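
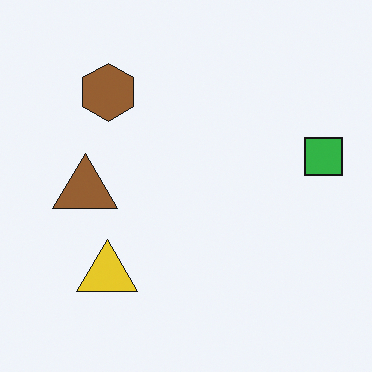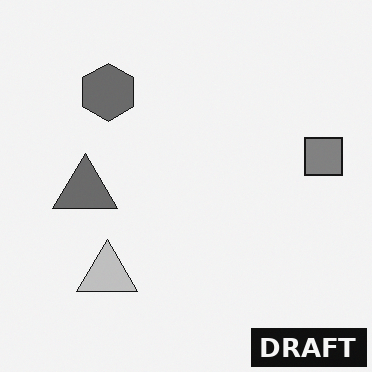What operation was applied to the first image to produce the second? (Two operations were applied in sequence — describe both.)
The image was converted to grayscale, then watermarked with the text "DRAFT" in the lower-right corner.

All color is removed — every shape is now a shade of grey. A dark label reading "DRAFT" appears in the lower-right corner.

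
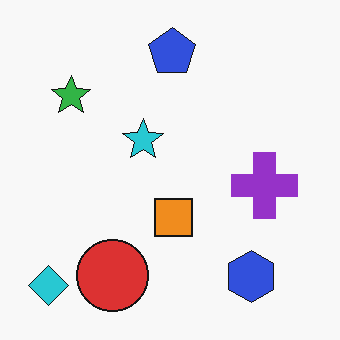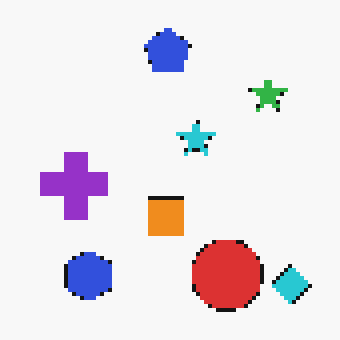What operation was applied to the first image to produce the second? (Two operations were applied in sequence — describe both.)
The transformation is: flipped horizontally (left ↔ right), then lightly pixelated (a mild mosaic effect).

The cyan diamond is in the bottom-left of the first image and the bottom-right of the second — shapes on opposite sides of the vertical midline have swapped in a mirror flip. Shapes are reduced to large square blocks; fine edges and outlines are lost — a downscale-then-upscale (mosaic) effect.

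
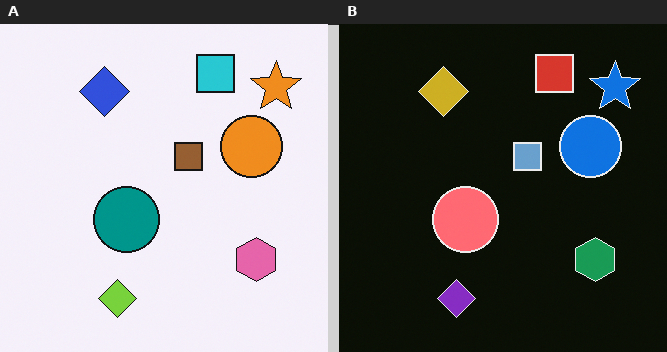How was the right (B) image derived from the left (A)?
It was color-inverted (negative).

The light background has become dark and every shape's color is its complement — a photographic negative.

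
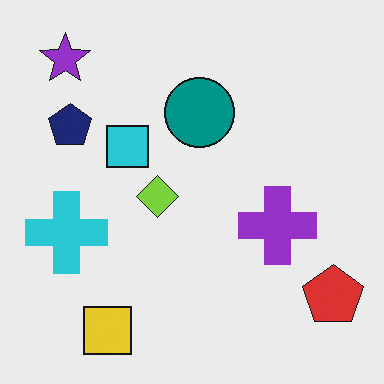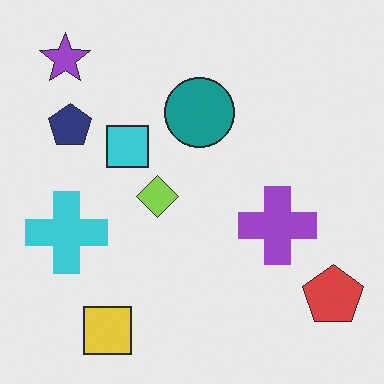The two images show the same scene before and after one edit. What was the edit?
Given slightly reduced contrast.

Tones are pushed toward mid-grey across the whole image — a global contrast change.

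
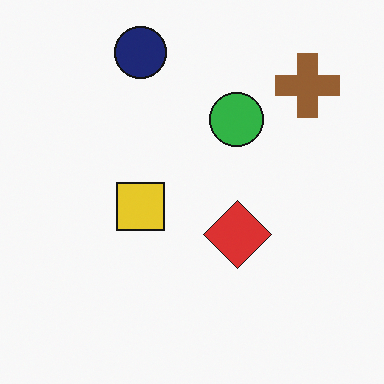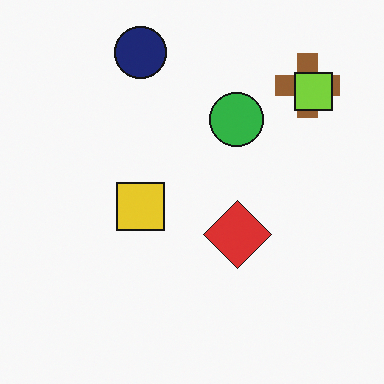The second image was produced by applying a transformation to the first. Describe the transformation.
It was overlaid with an additional lime square.

A lime square appears in the second image that is absent from the first.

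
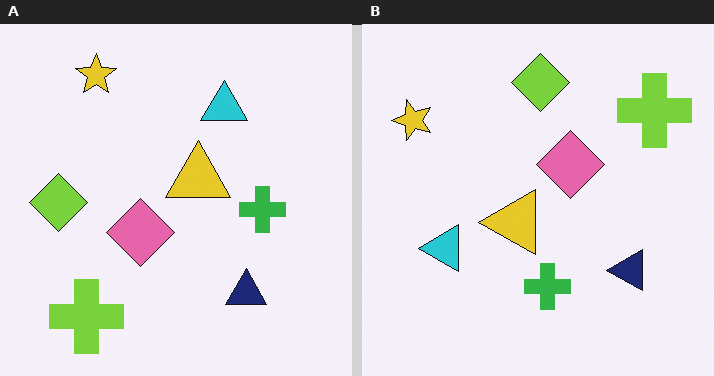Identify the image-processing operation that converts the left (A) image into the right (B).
The right (B) image is the left (A) transposed (reflected across the top-left ↔ bottom-right diagonal).

Shapes have swapped their row and column positions — what was in the top-right is now in the bottom-left — a diagonal reflection.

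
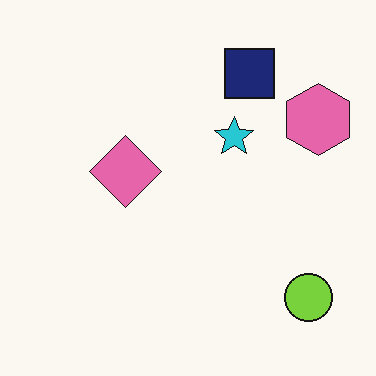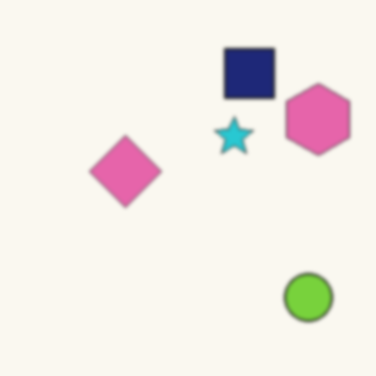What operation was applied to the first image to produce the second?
The second image is the first given a subtle gaussian blur.

Shape edges and outlines are uniformly softened across the whole image.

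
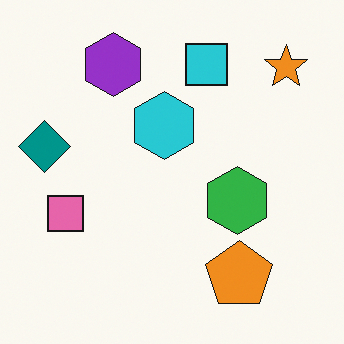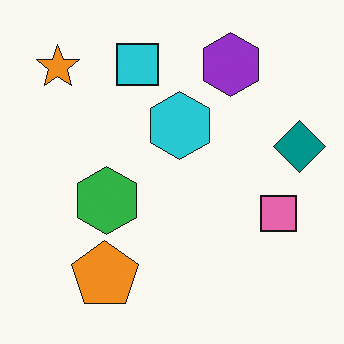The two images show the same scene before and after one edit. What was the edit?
The image was flipped horizontally (left ↔ right).

The teal diamond is in the left of the first image and the right of the second — shapes on opposite sides of the vertical midline have swapped in a mirror flip.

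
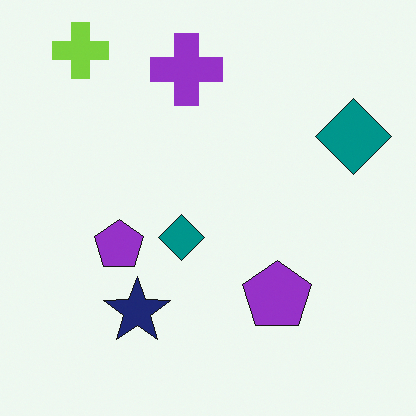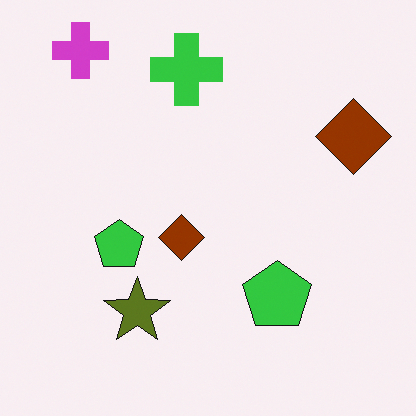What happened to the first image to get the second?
The transformation is: hue-shifted by a large amount.

Every shape's color has rotated by the same amount around the hue wheel — a uniform hue shift.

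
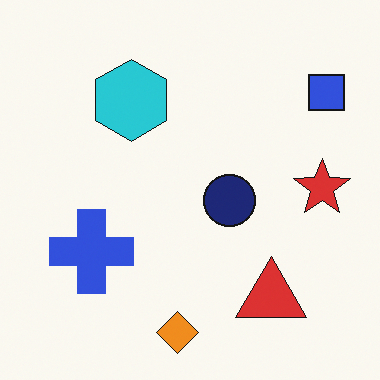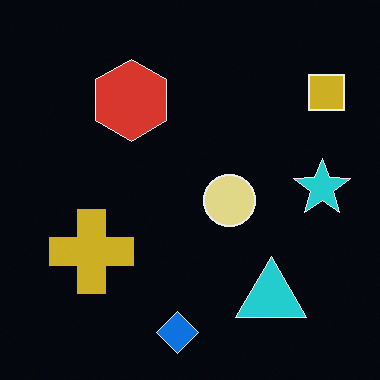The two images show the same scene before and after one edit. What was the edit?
The image was color-inverted (negative).

The light background has become dark and every shape's color is its complement — a photographic negative.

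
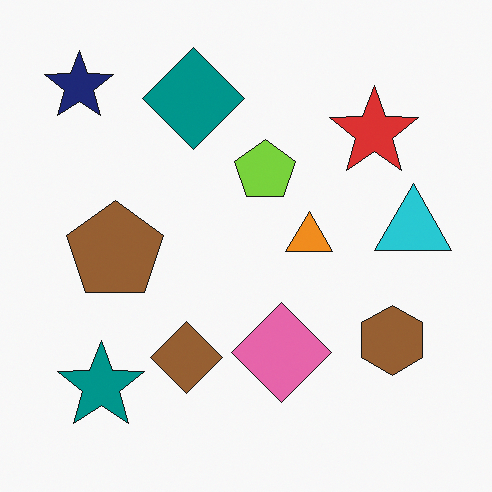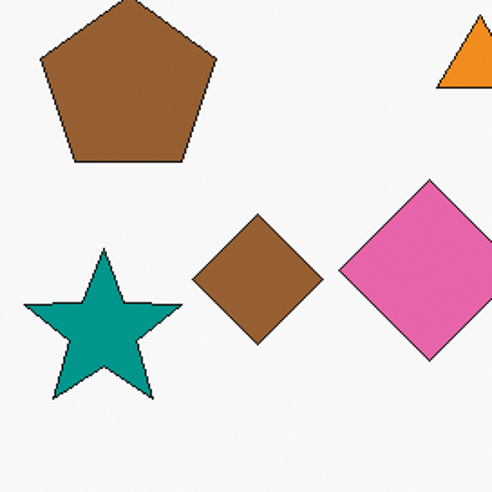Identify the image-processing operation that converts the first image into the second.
It was cropped to a noticeably smaller region and rescaled.

The visible shapes are larger and the field of view is narrower; shapes near the original edges may be partly or wholly outside the frame — a crop-and-rescale.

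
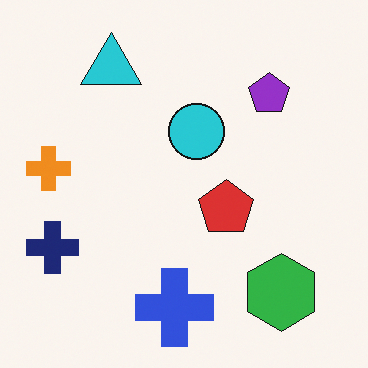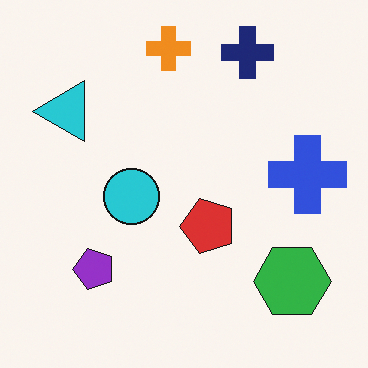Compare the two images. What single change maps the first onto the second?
It was transposed (reflected across the top-left ↔ bottom-right diagonal).

Shapes have swapped their row and column positions — what was in the top-right is now in the bottom-left — a diagonal reflection.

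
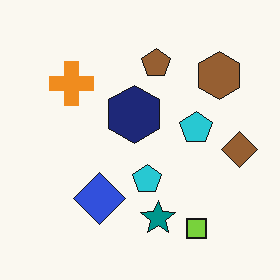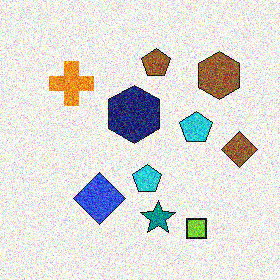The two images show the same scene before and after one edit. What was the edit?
The transformation is: degraded with a thick layer of grain.

Random speckle covers the whole image, including the flat background.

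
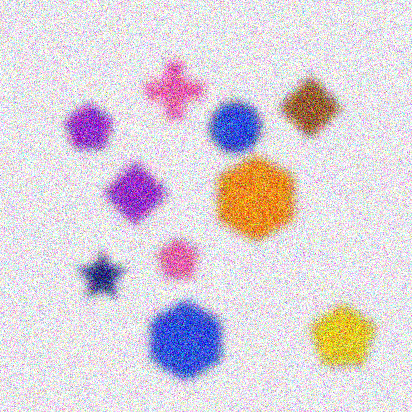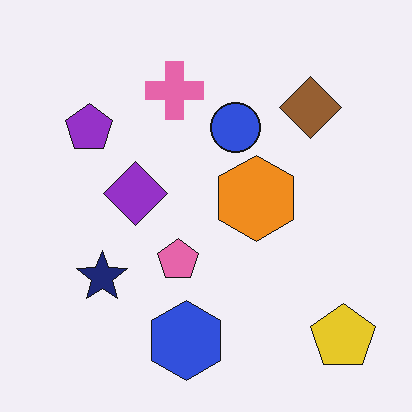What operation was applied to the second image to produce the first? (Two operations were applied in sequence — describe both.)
The image was moderately blurred, then degraded with heavy additive noise.

Shape edges and outlines are uniformly softened across the whole image. Random speckle covers the whole image, including the flat background.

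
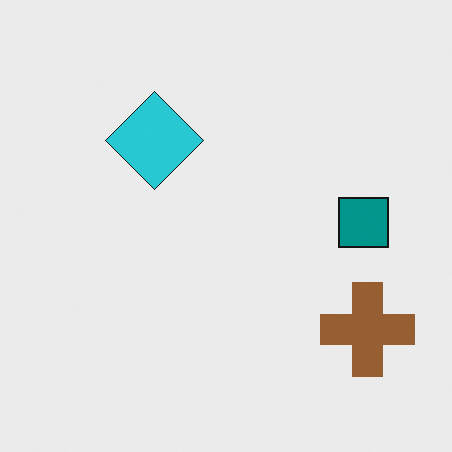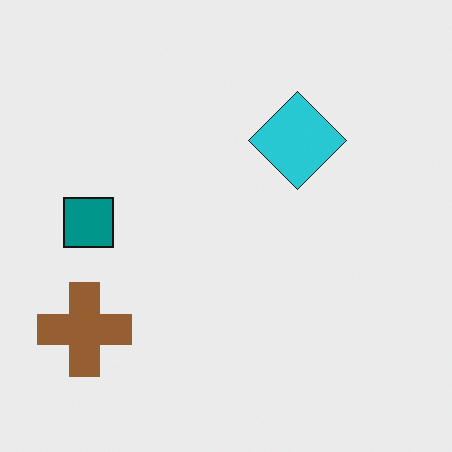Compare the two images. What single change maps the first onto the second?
Flipped horizontally (left ↔ right).

The brown cross is in the bottom-right of the first image and the bottom-left of the second — shapes on opposite sides of the vertical midline have swapped in a mirror flip.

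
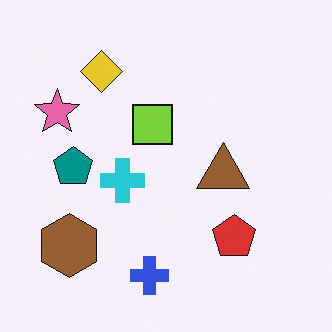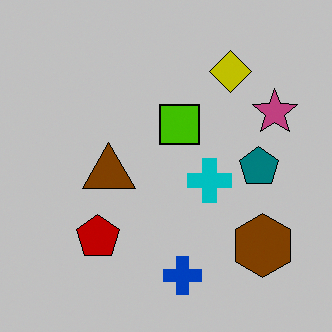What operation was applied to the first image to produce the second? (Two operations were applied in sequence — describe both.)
It was flipped horizontally (left ↔ right), then aggressively posterized.

The pink star is in the left of the first image and the right of the second — shapes on opposite sides of the vertical midline have swapped in a mirror flip. Each flat color has snapped to a coarser quantized level — most visibly, the near-white background has dropped to a flat grey.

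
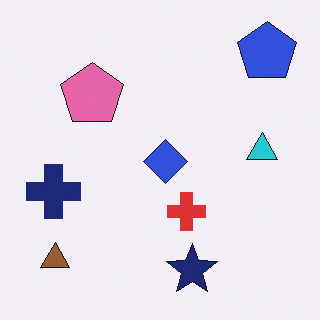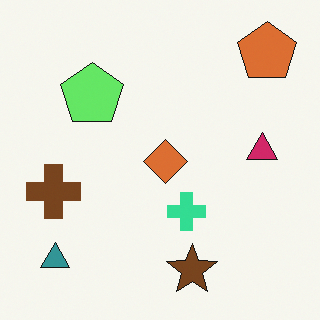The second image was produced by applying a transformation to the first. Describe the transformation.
The image was hue-shifted through roughly a third of the color wheel.

Every shape's color has rotated by the same amount around the hue wheel — a uniform hue shift.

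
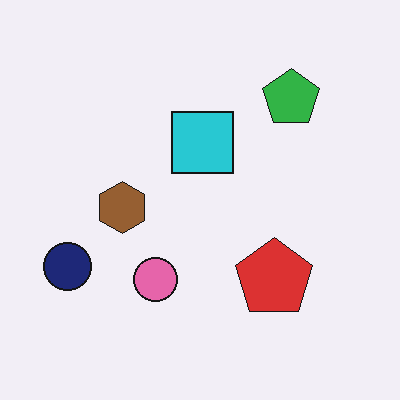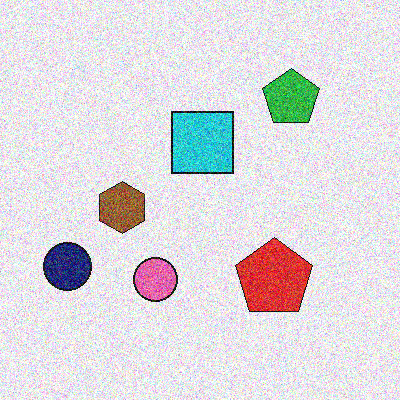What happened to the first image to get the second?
It was degraded with strong gaussian noise.

Random speckle covers the whole image, including the flat background.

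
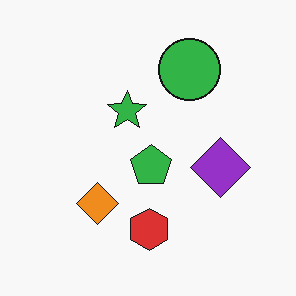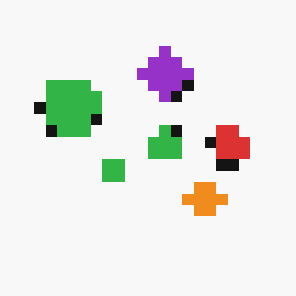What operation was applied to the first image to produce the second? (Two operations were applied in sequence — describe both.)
The transformation is: rotated 90° counter-clockwise, then heavily pixelated into large blocks.

The green circle sits in the top of the first image and the left of the second — consistent with a whole-image 90° counter-clockwise rotation. Shapes are reduced to large square blocks; fine edges and outlines are lost — a downscale-then-upscale (mosaic) effect.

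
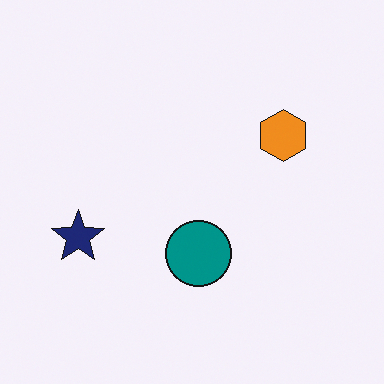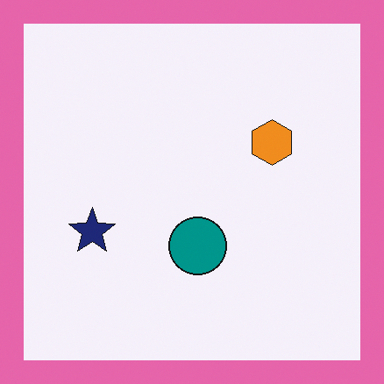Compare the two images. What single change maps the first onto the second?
The second image is the first framed with a pink border.

A solid pink frame runs around the edge of the second image, with the content slightly shrunk inside it.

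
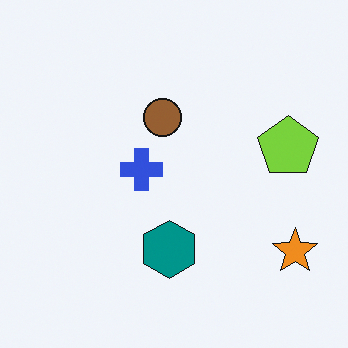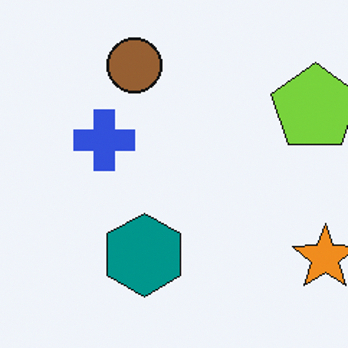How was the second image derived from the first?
It was cropped slightly and scaled back up.

The visible shapes are larger and the field of view is narrower; shapes near the original edges may be partly or wholly outside the frame — a crop-and-rescale.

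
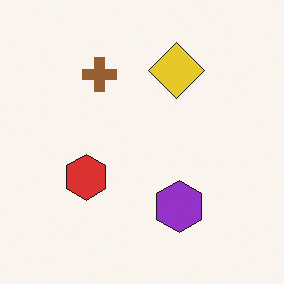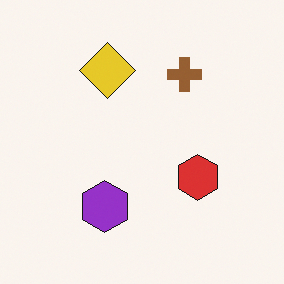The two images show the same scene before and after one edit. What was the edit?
This is the original image flipped horizontally (left ↔ right).

The red hexagon is in the left of the first image and the right of the second — shapes on opposite sides of the vertical midline have swapped in a mirror flip.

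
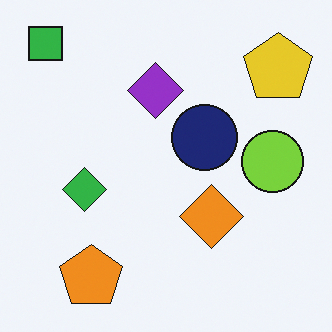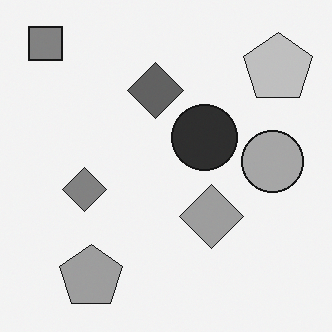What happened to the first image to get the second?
The transformation is: converted to grayscale.

All color is removed — every shape is now a shade of grey.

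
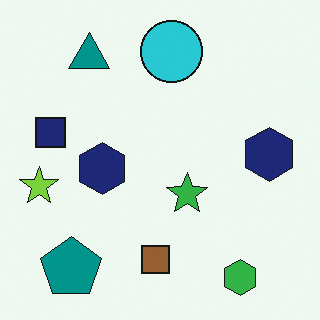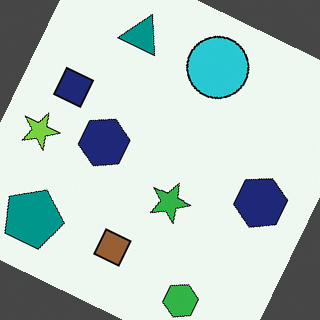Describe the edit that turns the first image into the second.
The second image is the first rotated clockwise by a clearly visible amount.

Every shape is tilted by the same angle and the image corners show triangular fill wedges — a whole-image rotation by a non-right angle.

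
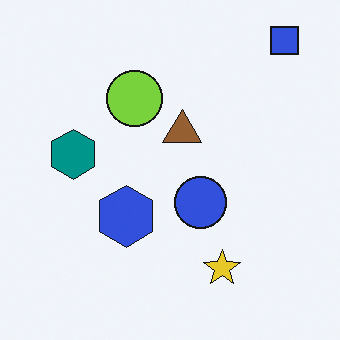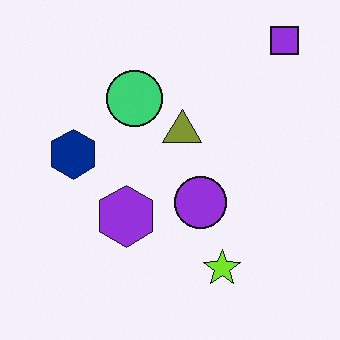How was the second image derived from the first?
The second image is the first hue-shifted by a small amount.

Every shape's color has rotated by the same amount around the hue wheel — a uniform hue shift.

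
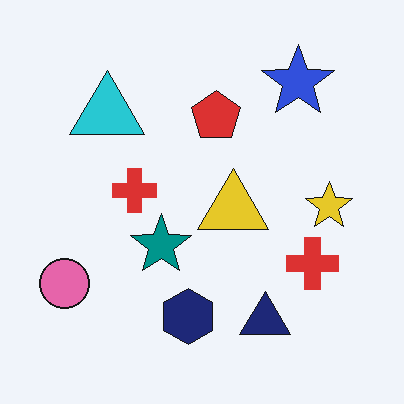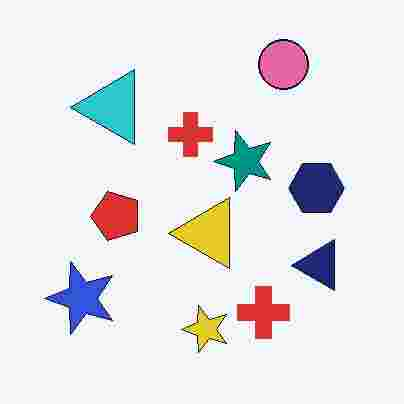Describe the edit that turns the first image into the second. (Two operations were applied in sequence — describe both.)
Transposed (reflected across the top-left ↔ bottom-right diagonal), then degraded with heavy JPEG compression.

Shapes have swapped their row and column positions — what was in the top-right is now in the bottom-left — a diagonal reflection. Blocky 8×8 compression artifacts appear around shape edges and the flat background shows ringing — characteristic JPEG degradation.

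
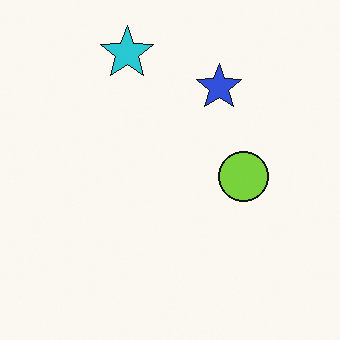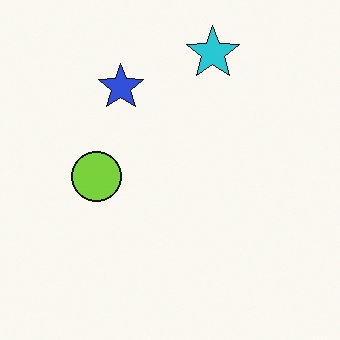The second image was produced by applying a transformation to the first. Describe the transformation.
Flipped horizontally (left ↔ right).

The lime circle is in the right of the first image and the left of the second — shapes on opposite sides of the vertical midline have swapped in a mirror flip.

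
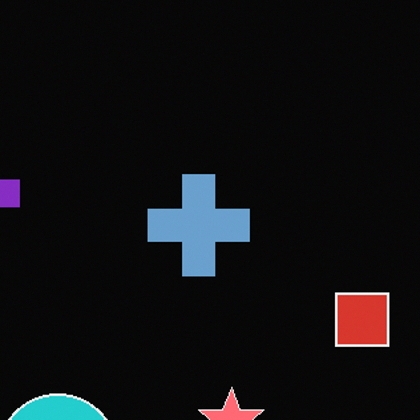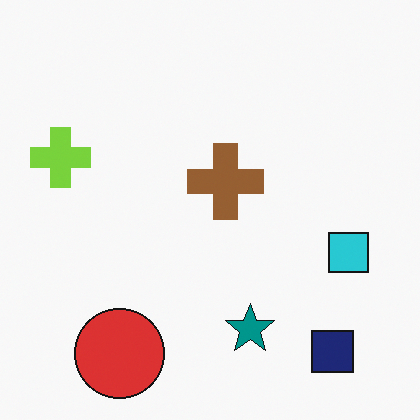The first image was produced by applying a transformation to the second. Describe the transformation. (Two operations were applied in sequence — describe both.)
The first image is the second color-inverted (negative), then cropped slightly and scaled back up.

The light background has become dark and every shape's color is its complement — a photographic negative. The visible shapes are larger and the field of view is narrower; shapes near the original edges may be partly or wholly outside the frame — a crop-and-rescale.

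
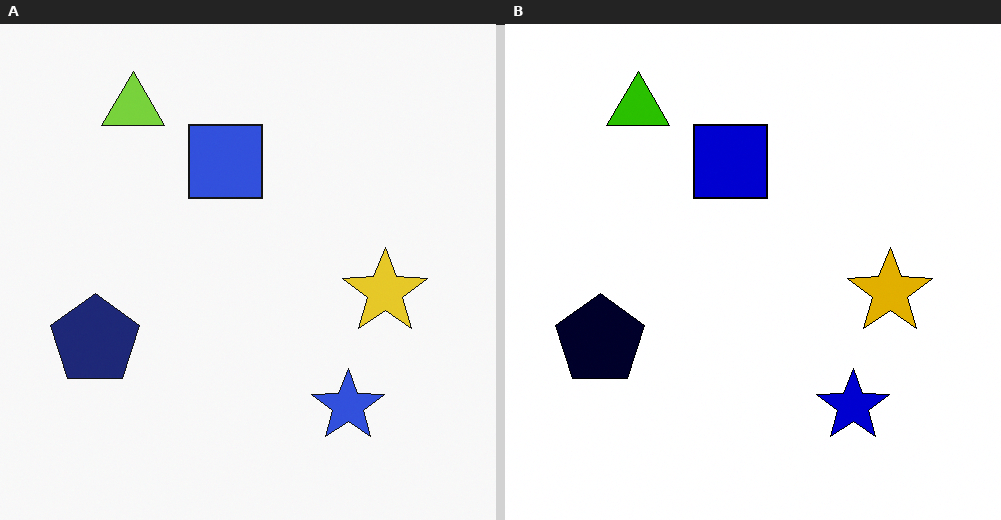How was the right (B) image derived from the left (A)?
The right (B) image is the left (A) given much higher contrast.

Tones are pushed away from mid-grey across the whole image — a global contrast change.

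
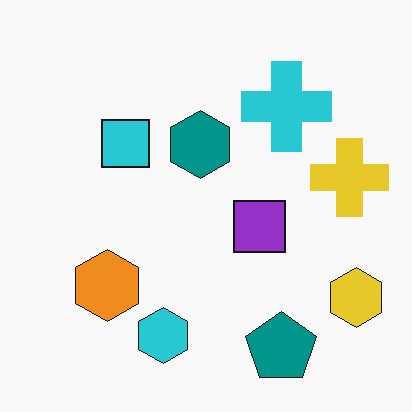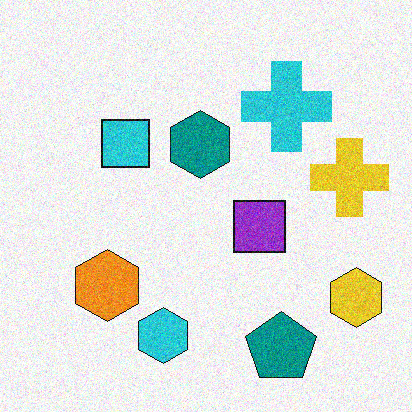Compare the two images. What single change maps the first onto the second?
It was degraded with visible gaussian noise.

Random speckle covers the whole image, including the flat background.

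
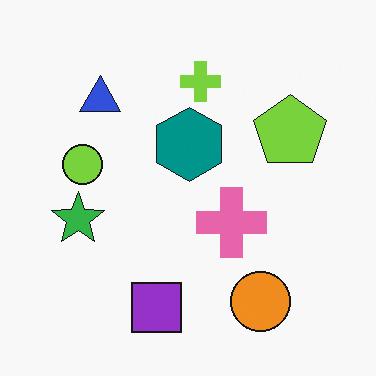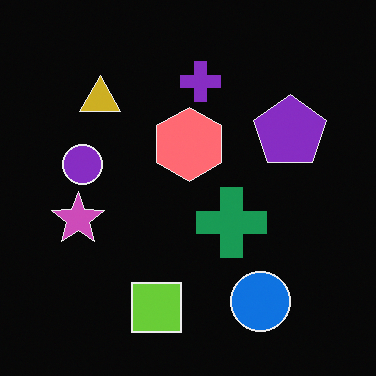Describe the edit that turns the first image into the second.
This is the original image color-inverted (negative).

The light background has become dark and every shape's color is its complement — a photographic negative.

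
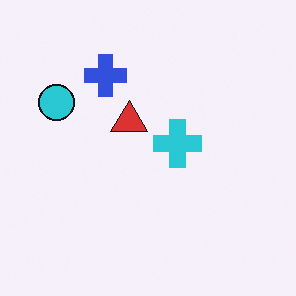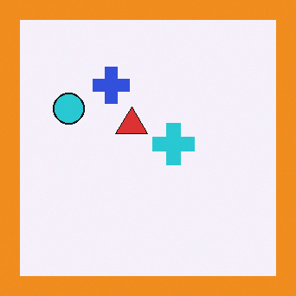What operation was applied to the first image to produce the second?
This is the original image framed with a orange border.

A solid orange frame runs around the edge of the second image, with the content slightly shrunk inside it.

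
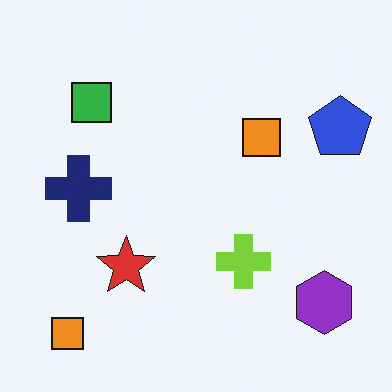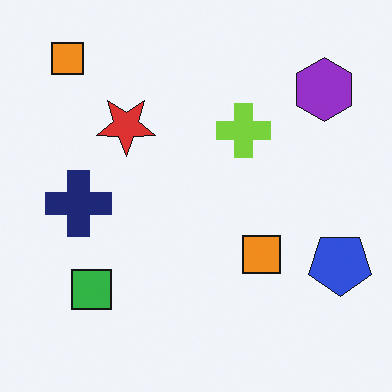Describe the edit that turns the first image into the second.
The second image is the first flipped vertically (top ↔ bottom).

The purple hexagon is in the bottom-right of the first image and the top-right of the second — shapes on opposite sides of the horizontal midline have swapped in a mirror flip.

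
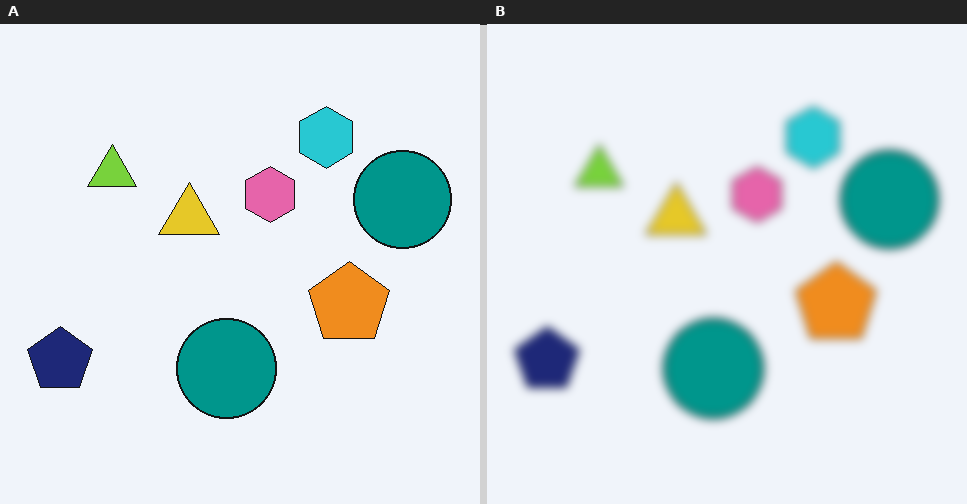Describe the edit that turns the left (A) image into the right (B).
It was moderately blurred.

Shape edges and outlines are uniformly softened across the whole image.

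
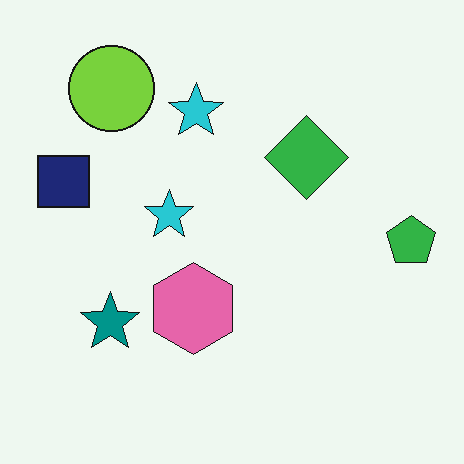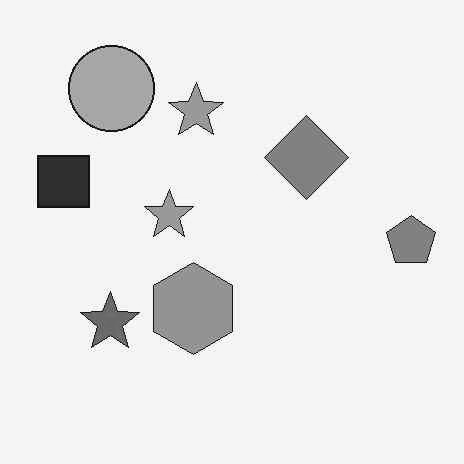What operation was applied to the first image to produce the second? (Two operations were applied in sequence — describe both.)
The second image is the first JPEG-compressed with visible artifacts, then converted to grayscale.

Blocky 8×8 compression artifacts appear around shape edges and the flat background shows ringing — characteristic JPEG degradation. All color is removed — every shape is now a shade of grey.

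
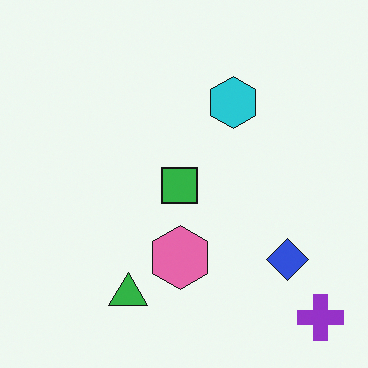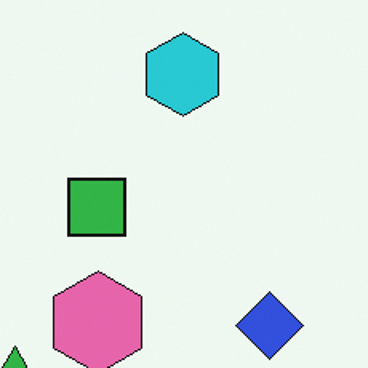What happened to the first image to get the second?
This is the original image cropped slightly and scaled back up.

The visible shapes are larger and the field of view is narrower; shapes near the original edges may be partly or wholly outside the frame — a crop-and-rescale.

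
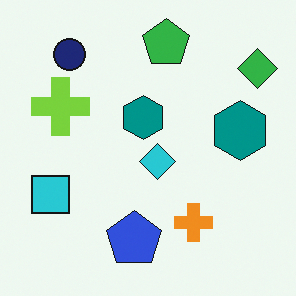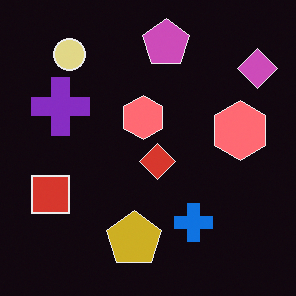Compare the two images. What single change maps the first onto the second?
The image was color-inverted (negative).

The light background has become dark and every shape's color is its complement — a photographic negative.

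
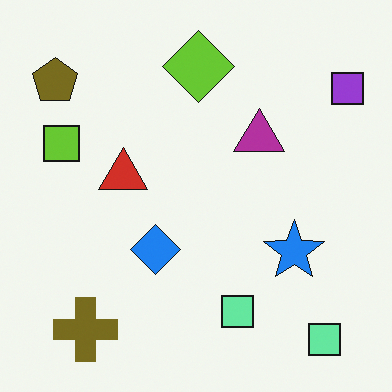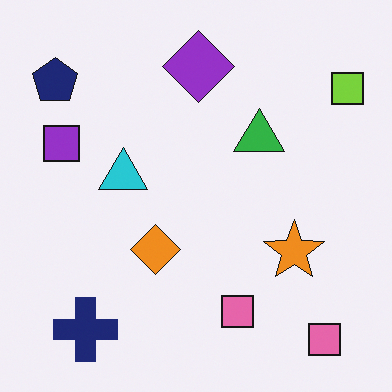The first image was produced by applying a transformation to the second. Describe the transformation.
The transformation is: hue-shifted by a large amount.

Every shape's color has rotated by the same amount around the hue wheel — a uniform hue shift.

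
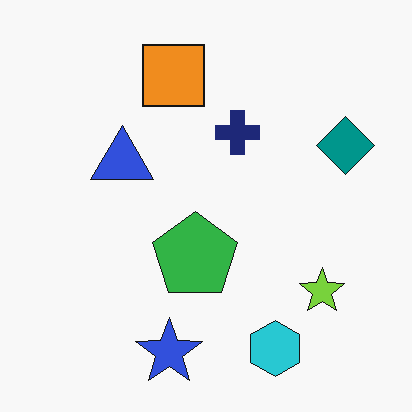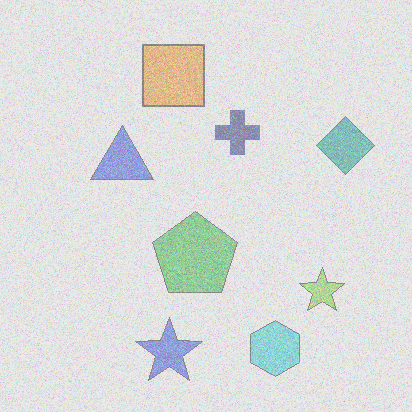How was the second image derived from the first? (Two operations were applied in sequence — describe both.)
It was degraded with heavy additive noise, then given much lower contrast.

Random speckle covers the whole image, including the flat background. Tones are pushed toward mid-grey across the whole image — a global contrast change.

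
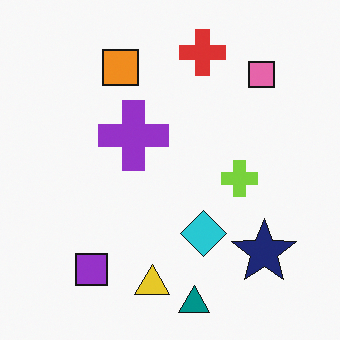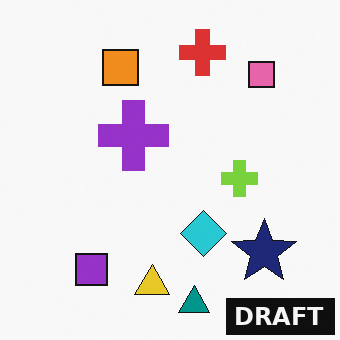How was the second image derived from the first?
The image was watermarked with the text "DRAFT" in the lower-right corner.

A dark label reading "DRAFT" appears in the lower-right corner.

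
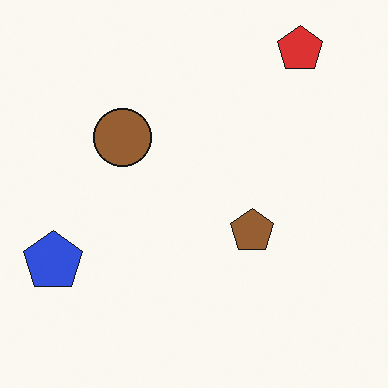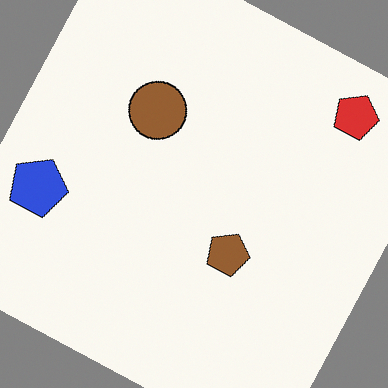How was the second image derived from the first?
Rotated clockwise by a moderate amount.

Every shape is tilted by the same angle and the image corners show triangular fill wedges — a whole-image rotation by a non-right angle.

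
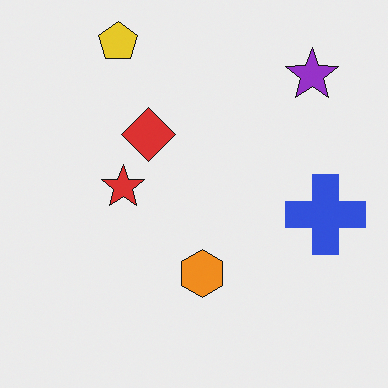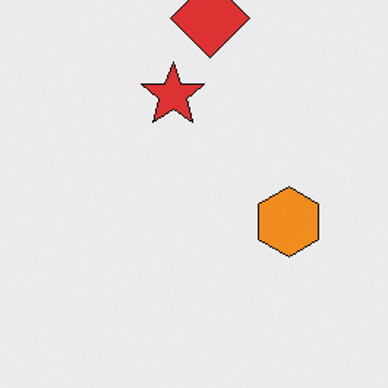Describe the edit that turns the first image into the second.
This is the original image cropped slightly and scaled back up.

The visible shapes are larger and the field of view is narrower; shapes near the original edges may be partly or wholly outside the frame — a crop-and-rescale.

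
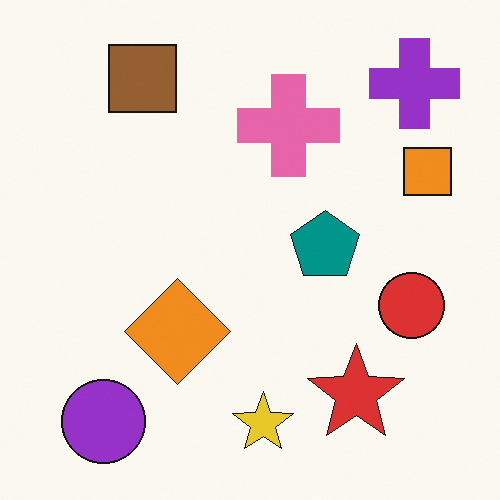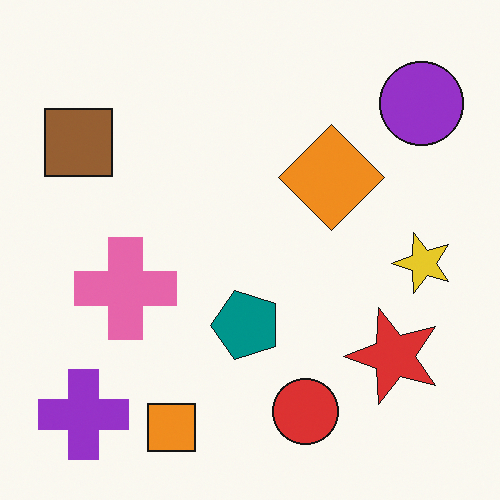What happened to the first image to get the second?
It was transposed (reflected across the top-left ↔ bottom-right diagonal).

Shapes have swapped their row and column positions — what was in the top-right is now in the bottom-left — a diagonal reflection.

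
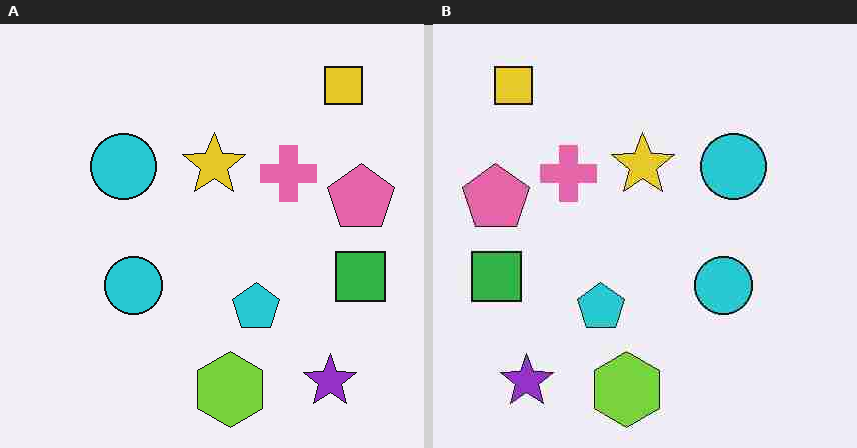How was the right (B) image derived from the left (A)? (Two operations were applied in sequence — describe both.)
It was heavily JPEG-compressed with obvious blocking artifacts, then flipped horizontally (left ↔ right).

Blocky 8×8 compression artifacts appear around shape edges and the flat background shows ringing — characteristic JPEG degradation. The pink pentagon is in the right of the left (A) image and the left of the right (B) — shapes on opposite sides of the vertical midline have swapped in a mirror flip.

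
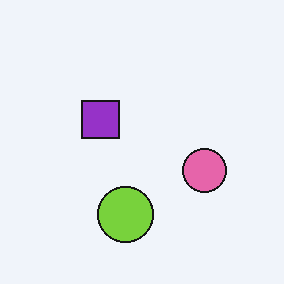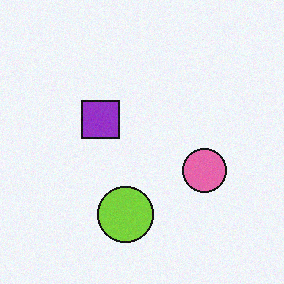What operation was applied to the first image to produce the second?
The image was degraded with subtle gaussian noise.

Random speckle covers the whole image, including the flat background.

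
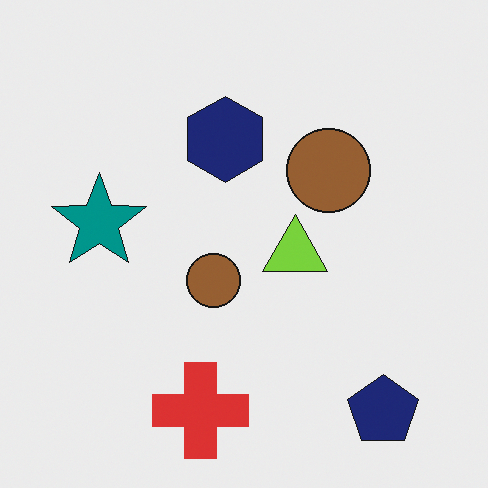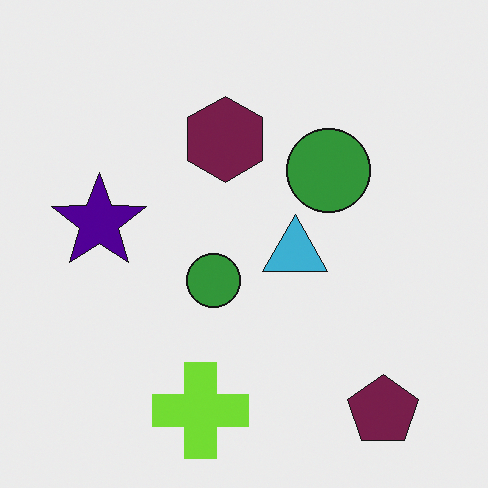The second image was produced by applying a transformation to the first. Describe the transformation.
It was hue-shifted noticeably.

Every shape's color has rotated by the same amount around the hue wheel — a uniform hue shift.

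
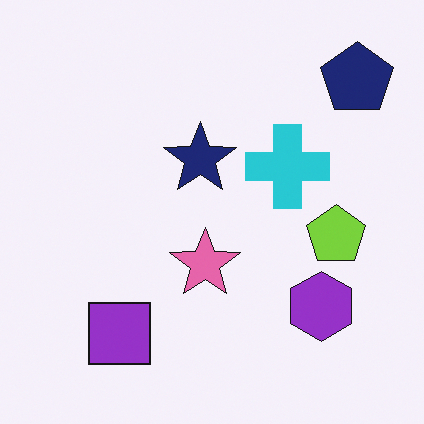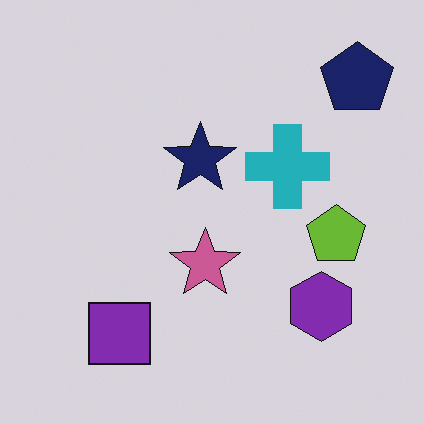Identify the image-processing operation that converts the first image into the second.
This is the original image slightly darkened.

Every pixel — background and shapes alike — is uniformly darkened.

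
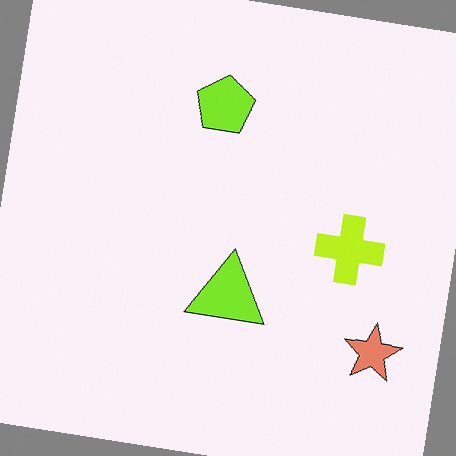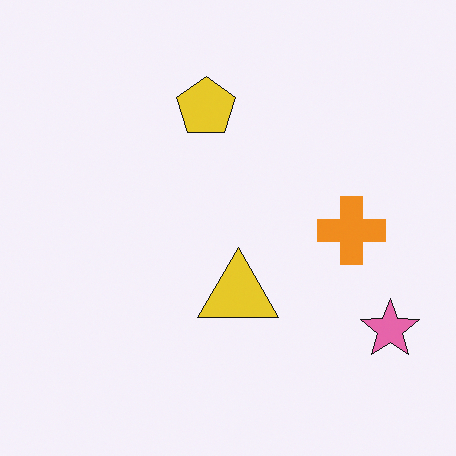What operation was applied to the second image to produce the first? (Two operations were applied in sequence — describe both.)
It was hue-shifted by a small amount, then rotated clockwise by a few degrees.

Every shape's color has rotated by the same amount around the hue wheel — a uniform hue shift. Every shape is tilted by the same angle and the image corners show triangular fill wedges — a whole-image rotation by a non-right angle.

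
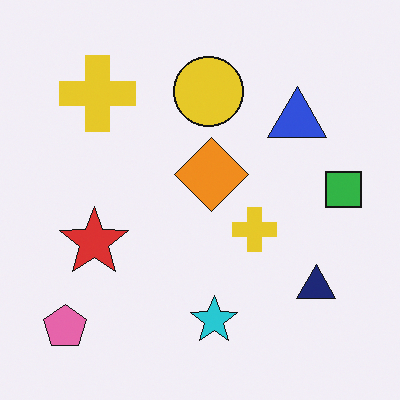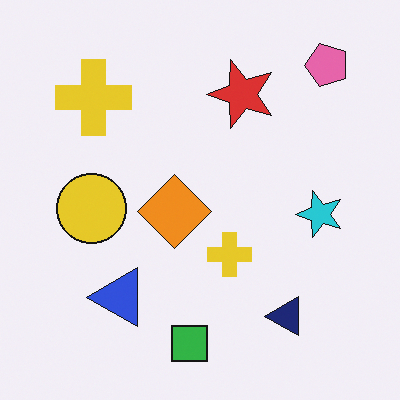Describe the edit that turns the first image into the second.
The second image is the first transposed (reflected across the top-left ↔ bottom-right diagonal).

Shapes have swapped their row and column positions — what was in the top-right is now in the bottom-left — a diagonal reflection.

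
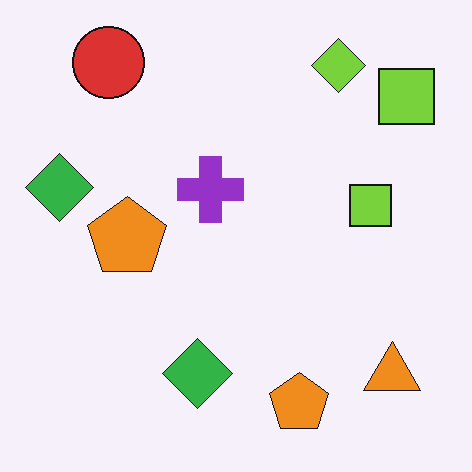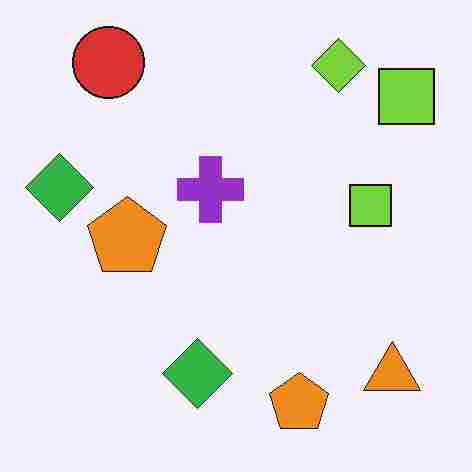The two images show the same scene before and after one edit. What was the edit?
This is the original image heavily JPEG-compressed with obvious blocking artifacts.

Blocky 8×8 compression artifacts appear around shape edges and the flat background shows ringing — characteristic JPEG degradation.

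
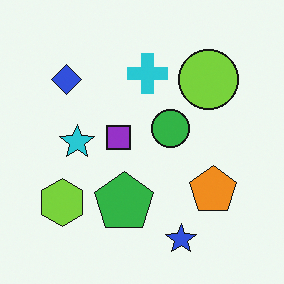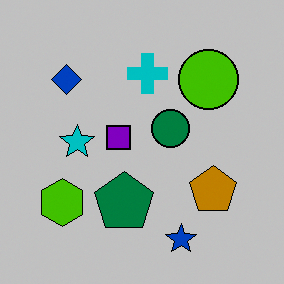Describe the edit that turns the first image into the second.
Heavily posterized to just a handful of flat colors.

Each flat color has snapped to a coarser quantized level — most visibly, the near-white background has dropped to a flat grey.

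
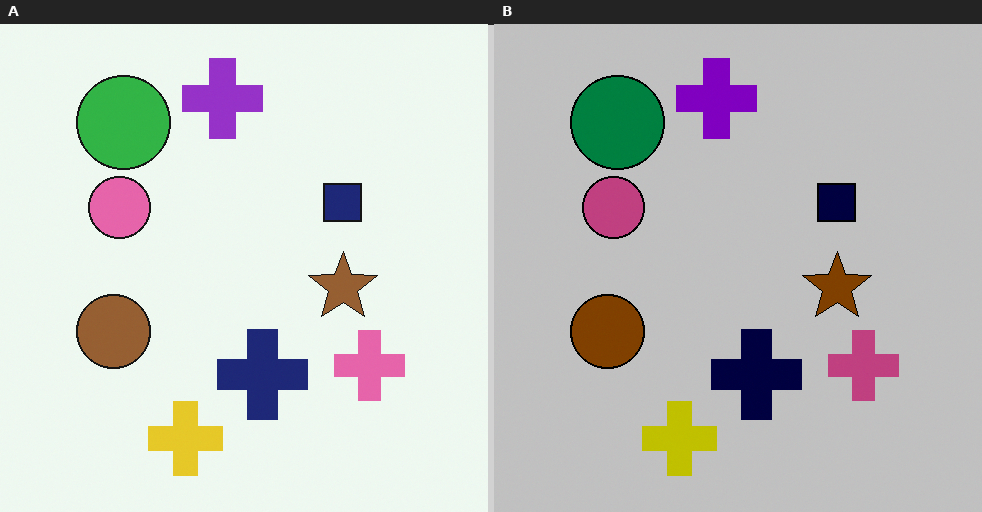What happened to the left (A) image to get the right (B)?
The image was aggressively posterized.

Each flat color has snapped to a coarser quantized level — most visibly, the near-white background has dropped to a flat grey.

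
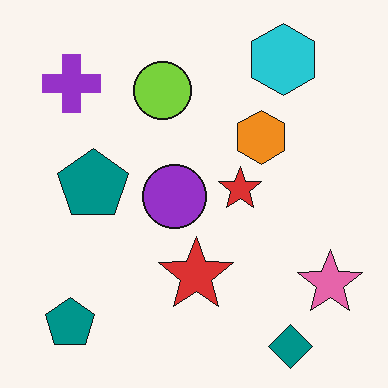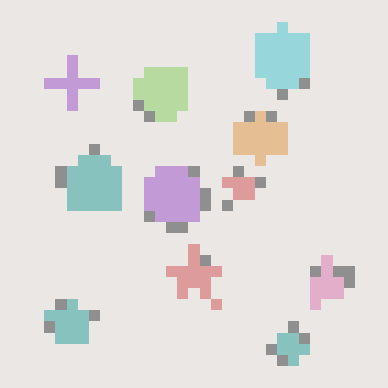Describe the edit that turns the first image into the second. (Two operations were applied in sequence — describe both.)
It was heavily pixelated into large blocks, then washed out (contrast reduced).

Shapes are reduced to large square blocks; fine edges and outlines are lost — a downscale-then-upscale (mosaic) effect. Tones are pushed toward mid-grey across the whole image — a global contrast change.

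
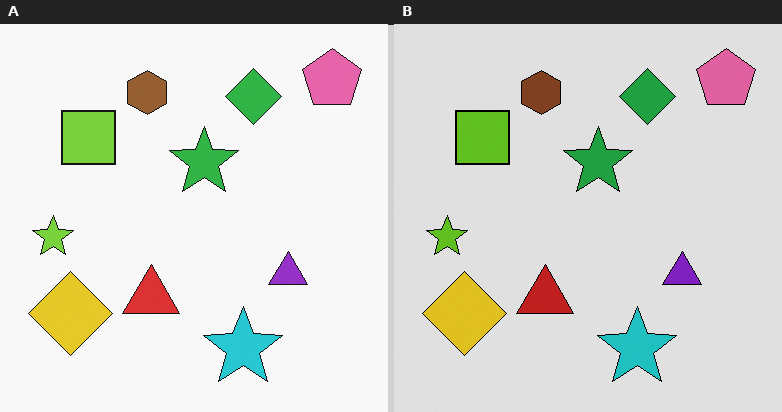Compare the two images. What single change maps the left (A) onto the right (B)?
The right (B) image is the left (A) posterized to a reduced palette.

Each flat color has snapped to a coarser quantized level — most visibly, the near-white background has dropped to a flat grey.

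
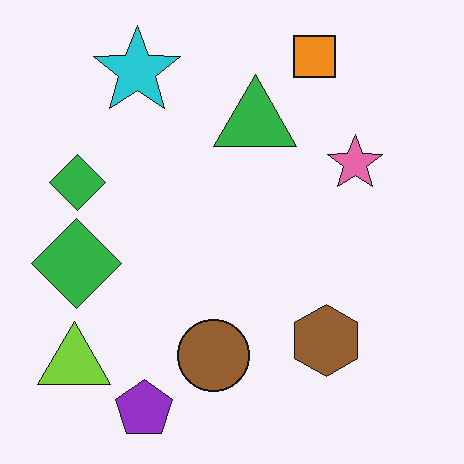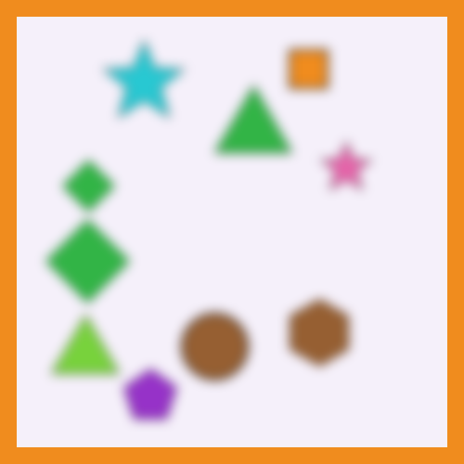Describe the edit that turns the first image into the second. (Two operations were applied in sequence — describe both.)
The image was heavily blurred, then framed with a orange border.

Shape edges and outlines are uniformly softened across the whole image. A solid orange frame runs around the edge of the second image, with the content slightly shrunk inside it.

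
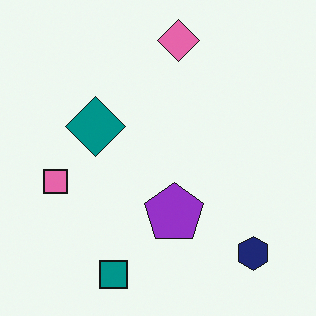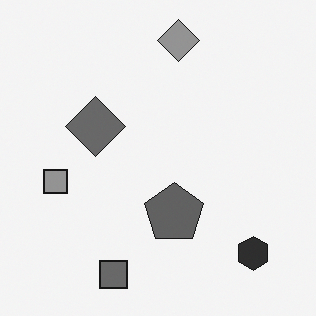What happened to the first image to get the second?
The transformation is: converted to grayscale.

All color is removed — every shape is now a shade of grey.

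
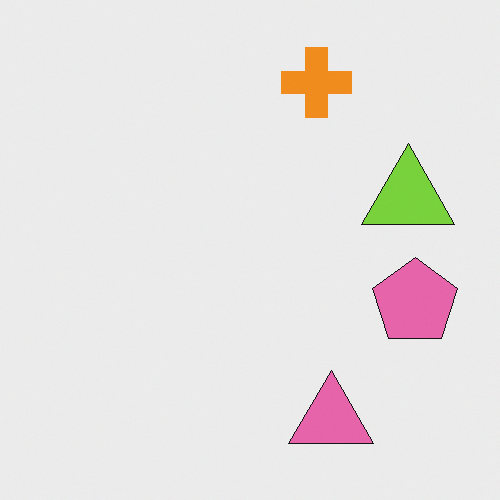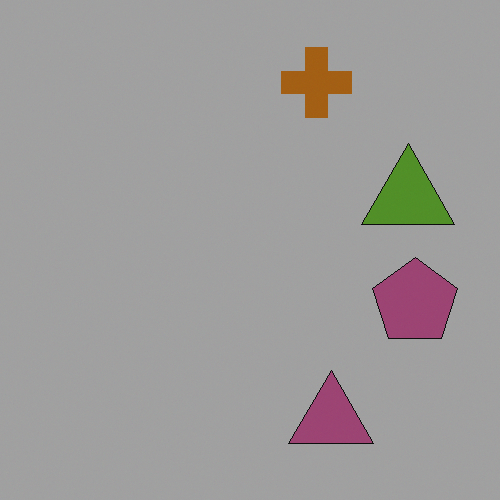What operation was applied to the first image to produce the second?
It was darkened a lot.

Every pixel — background and shapes alike — is uniformly darkened.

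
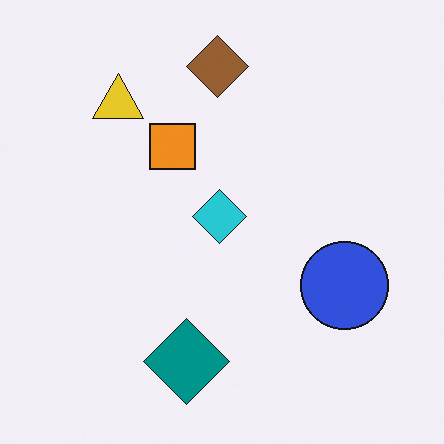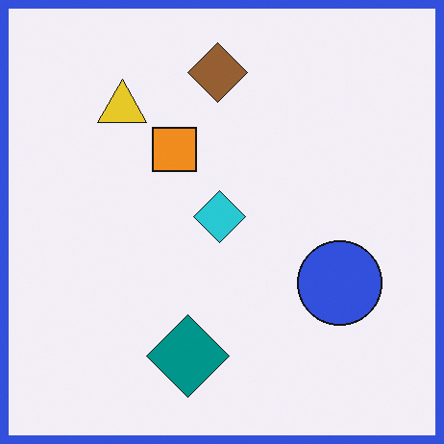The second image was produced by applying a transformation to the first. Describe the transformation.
The second image is the first framed with a blue border.

A solid blue frame runs around the edge of the second image, with the content slightly shrunk inside it.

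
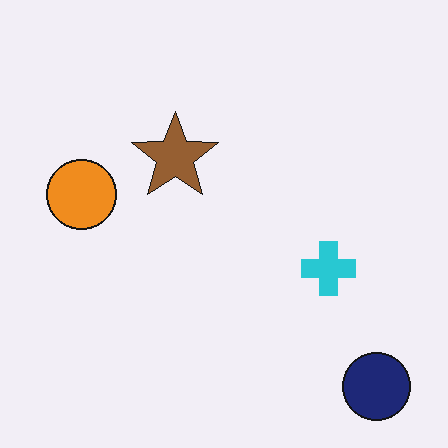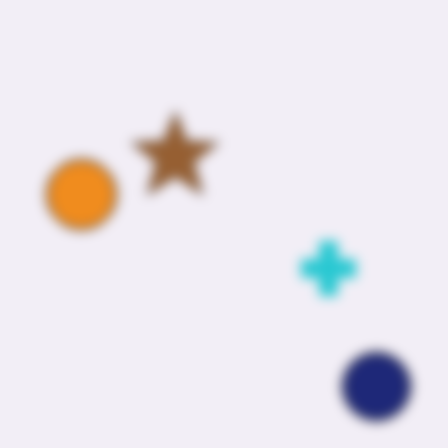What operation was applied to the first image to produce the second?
This is the original image strongly gaussian-blurred.

Shape edges and outlines are uniformly softened across the whole image.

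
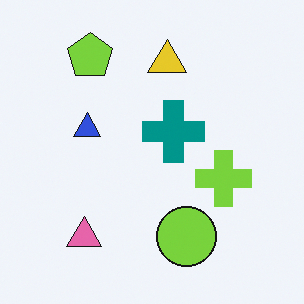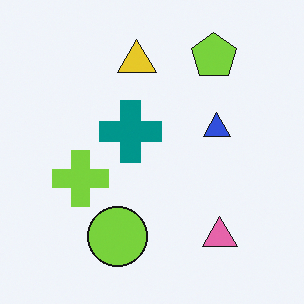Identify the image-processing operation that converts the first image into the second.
Flipped horizontally (left ↔ right).

The lime cross is in the right of the first image and the left of the second — shapes on opposite sides of the vertical midline have swapped in a mirror flip.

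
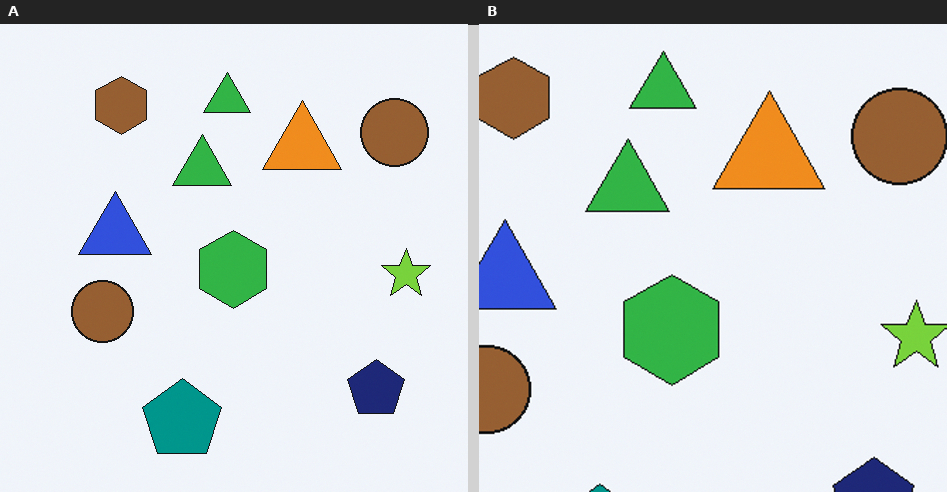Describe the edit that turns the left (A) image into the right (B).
It was cropped to a modestly smaller region and rescaled.

The visible shapes are larger and the field of view is narrower; shapes near the original edges may be partly or wholly outside the frame — a crop-and-rescale.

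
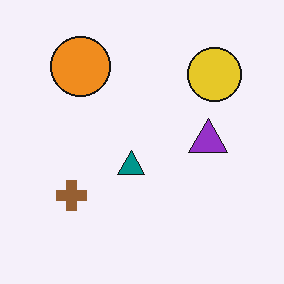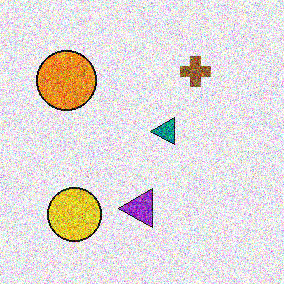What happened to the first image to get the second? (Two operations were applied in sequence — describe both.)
Degraded with a thick layer of grain, then transposed (reflected across the top-left ↔ bottom-right diagonal).

Random speckle covers the whole image, including the flat background. Shapes have swapped their row and column positions — what was in the top-right is now in the bottom-left — a diagonal reflection.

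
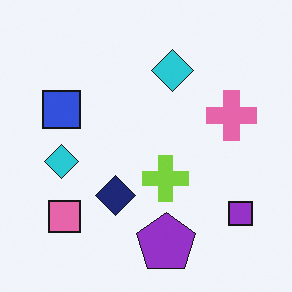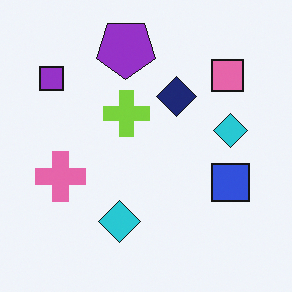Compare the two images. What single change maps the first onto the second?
The second image is the first rotated 180°.

The purple square sits in the bottom-right of the first image and the top-left of the second — consistent with a whole-image 180° rotation.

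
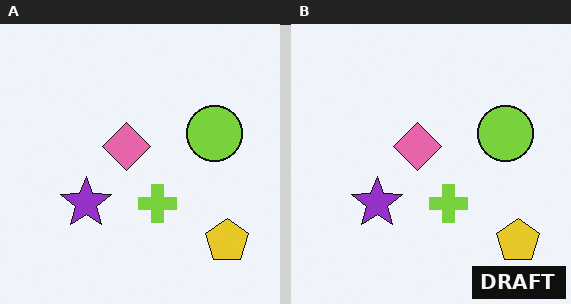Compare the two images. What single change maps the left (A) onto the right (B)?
The right (B) image is the left (A) watermarked with the text "DRAFT" in the lower-right corner.

A dark label reading "DRAFT" appears in the lower-right corner.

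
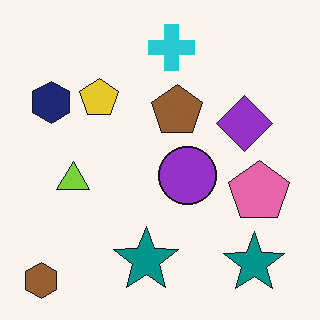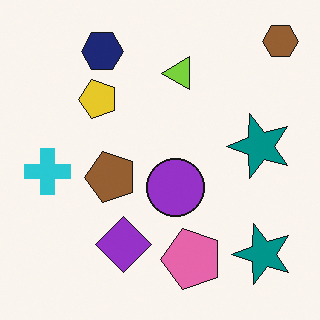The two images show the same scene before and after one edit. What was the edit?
The second image is the first transposed (reflected across the top-left ↔ bottom-right diagonal).

Shapes have swapped their row and column positions — what was in the top-right is now in the bottom-left — a diagonal reflection.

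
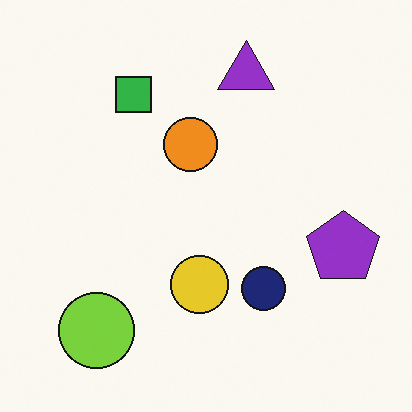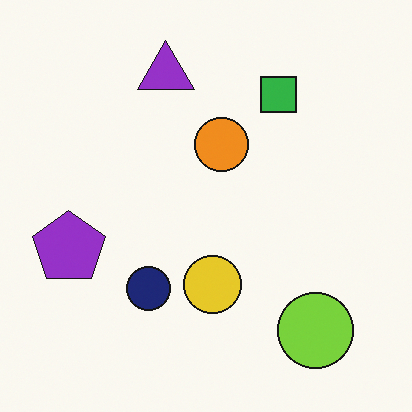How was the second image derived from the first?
The image was flipped horizontally (left ↔ right).

The purple pentagon is in the right of the first image and the left of the second — shapes on opposite sides of the vertical midline have swapped in a mirror flip.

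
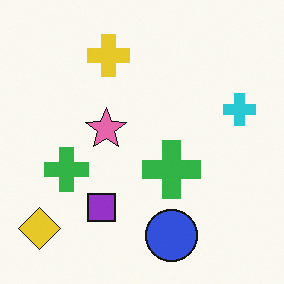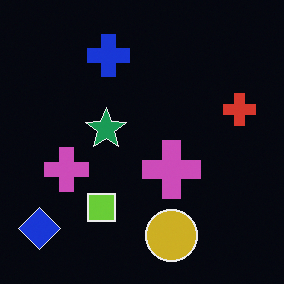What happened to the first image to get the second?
This is the original image color-inverted (negative).

The light background has become dark and every shape's color is its complement — a photographic negative.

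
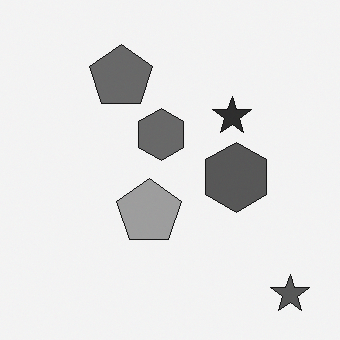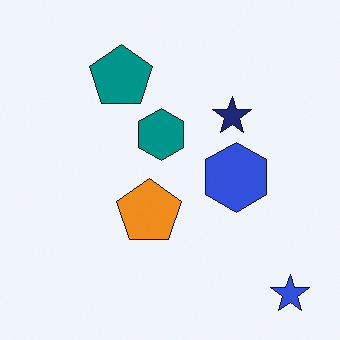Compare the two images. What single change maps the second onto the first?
The image was converted to grayscale.

All color is removed — every shape is now a shade of grey.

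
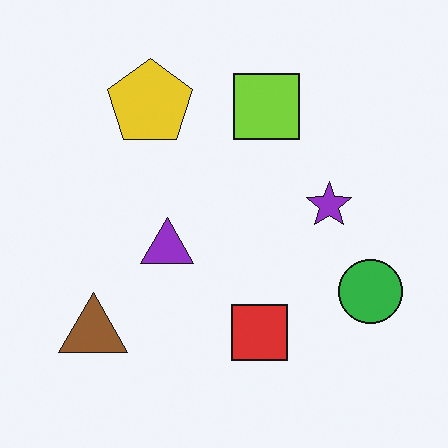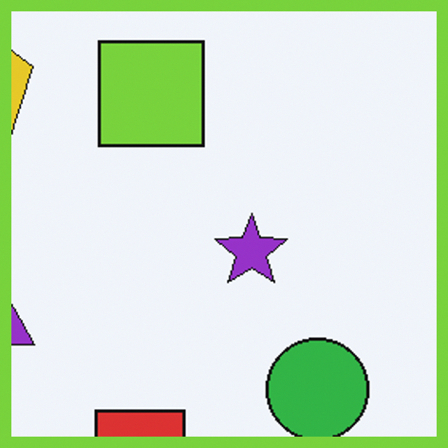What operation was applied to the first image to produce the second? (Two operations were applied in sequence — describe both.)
The transformation is: cropped to a noticeably smaller region and rescaled, then framed with a lime border.

The visible shapes are larger and the field of view is narrower; shapes near the original edges may be partly or wholly outside the frame — a crop-and-rescale. A solid lime frame runs around the edge of the second image, with the content slightly shrunk inside it.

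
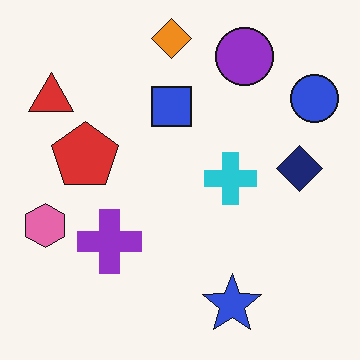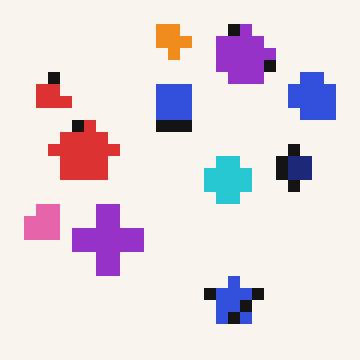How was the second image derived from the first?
The second image is the first heavily pixelated into large blocks.

Shapes are reduced to large square blocks; fine edges and outlines are lost — a downscale-then-upscale (mosaic) effect.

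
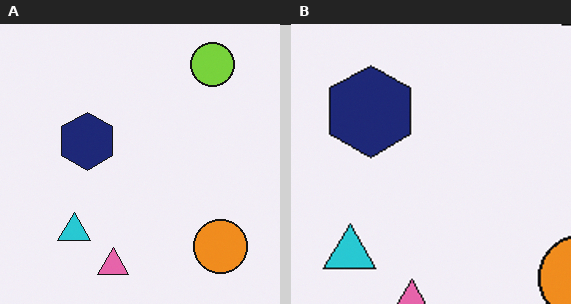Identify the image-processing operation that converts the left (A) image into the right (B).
The right (B) image is the left (A) cropped to a modestly smaller region and rescaled.

The visible shapes are larger and the field of view is narrower; shapes near the original edges may be partly or wholly outside the frame — a crop-and-rescale.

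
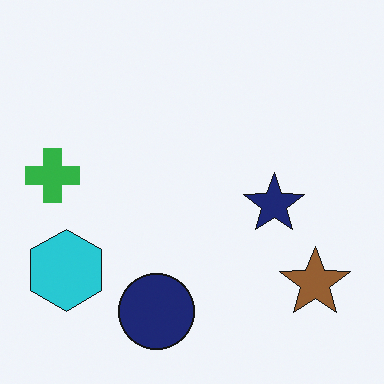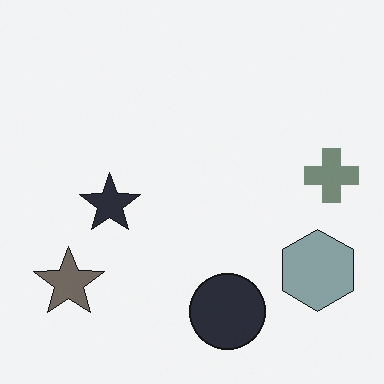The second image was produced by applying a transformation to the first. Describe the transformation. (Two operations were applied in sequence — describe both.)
This is the original image flipped horizontally (left ↔ right), then made much more muted (saturation change).

The green cross is in the left of the first image and the right of the second — shapes on opposite sides of the vertical midline have swapped in a mirror flip. All colors are more muted and greyish — a global saturation change.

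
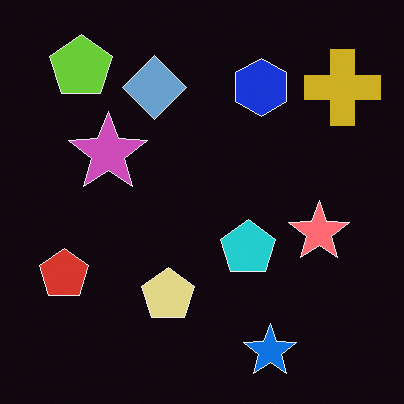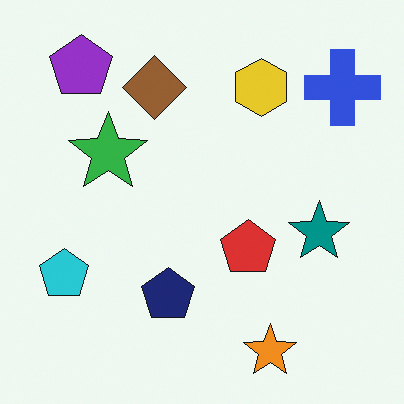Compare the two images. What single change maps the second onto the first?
This is the original image color-inverted (negative).

The light background has become dark and every shape's color is its complement — a photographic negative.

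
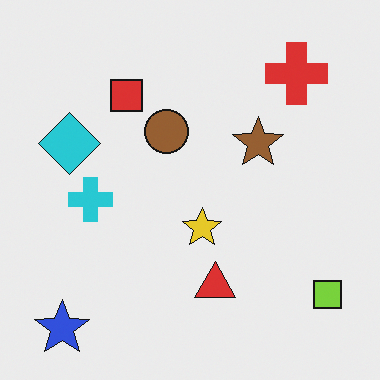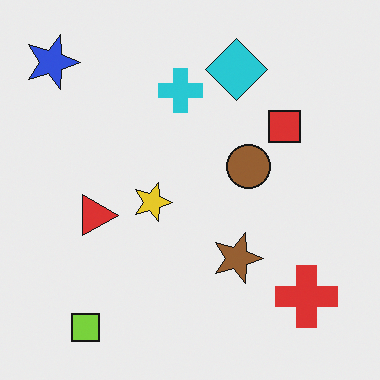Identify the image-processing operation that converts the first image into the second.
The transformation is: rotated 90° clockwise.

The blue star sits in the bottom-left of the first image and the top-left of the second — consistent with a whole-image 90° clockwise rotation.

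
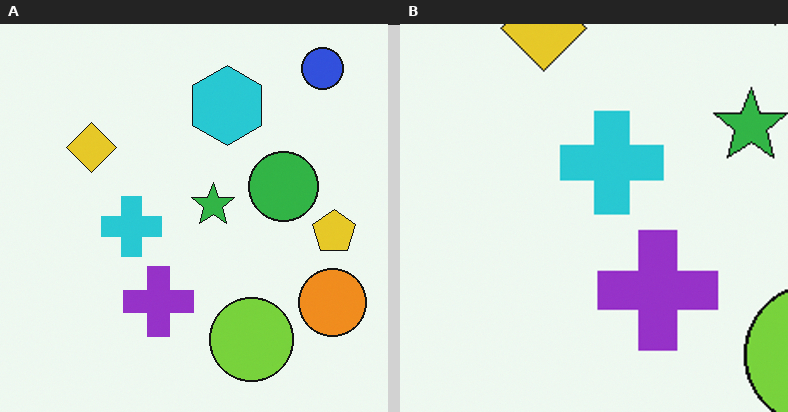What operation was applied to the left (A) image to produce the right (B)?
This is the original image cropped tightly and scaled back up.

The visible shapes are larger and the field of view is narrower; shapes near the original edges may be partly or wholly outside the frame — a crop-and-rescale.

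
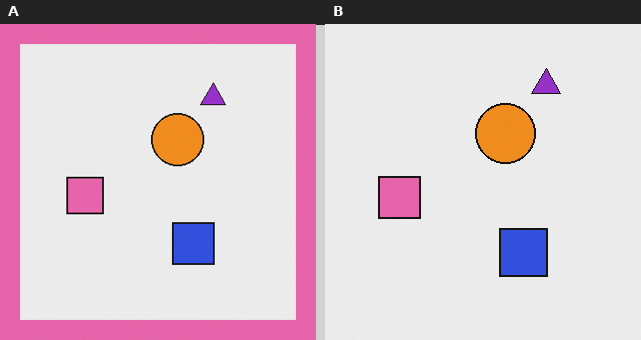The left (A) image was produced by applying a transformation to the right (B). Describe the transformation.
Framed with a pink border.

A solid pink frame runs around the edge of the left (A) image, with the content slightly shrunk inside it.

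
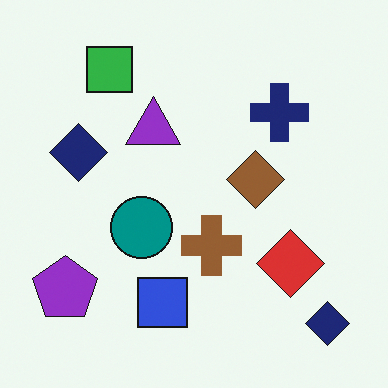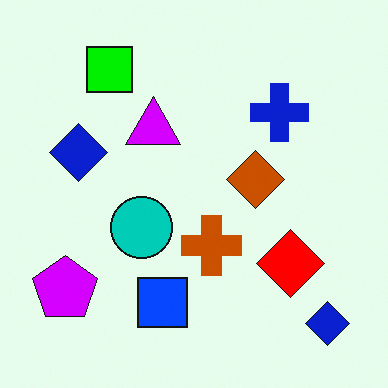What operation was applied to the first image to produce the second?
The transformation is: made much more vivid (saturation change).

All colors are more vivid — a global saturation change.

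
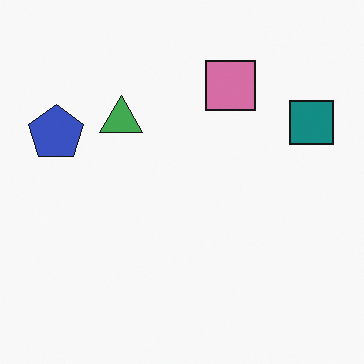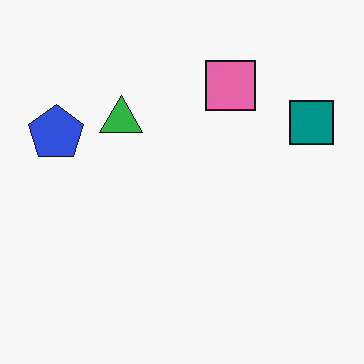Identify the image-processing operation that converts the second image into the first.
Slightly desaturated.

All colors are more muted and greyish — a global saturation change.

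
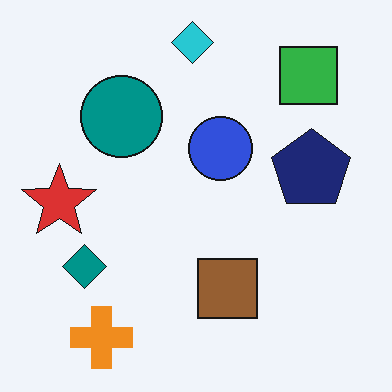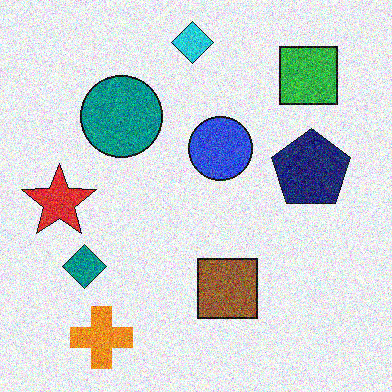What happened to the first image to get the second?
Degraded with strong gaussian noise.

Random speckle covers the whole image, including the flat background.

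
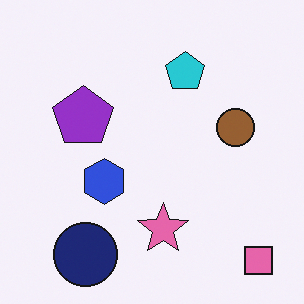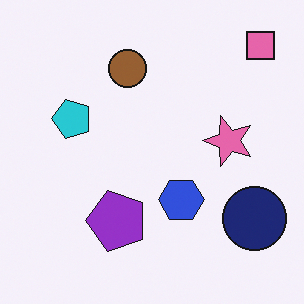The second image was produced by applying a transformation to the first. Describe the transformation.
This is the original image rotated 90° counter-clockwise.

The pink square sits in the bottom-right of the first image and the top-right of the second — consistent with a whole-image 90° counter-clockwise rotation.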